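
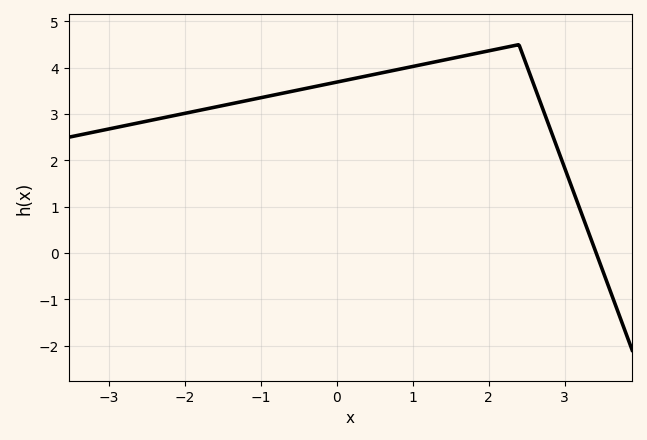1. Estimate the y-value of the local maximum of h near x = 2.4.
4.5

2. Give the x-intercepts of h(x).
3.42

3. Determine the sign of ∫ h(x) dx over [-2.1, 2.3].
positive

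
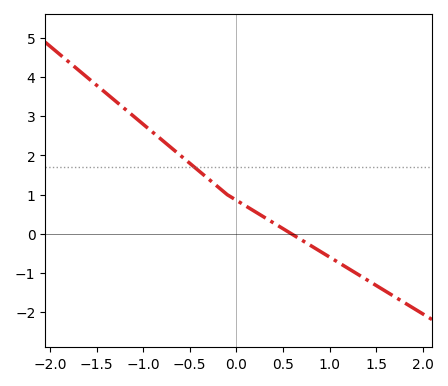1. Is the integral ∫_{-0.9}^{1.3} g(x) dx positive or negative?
positive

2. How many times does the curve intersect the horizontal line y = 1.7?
1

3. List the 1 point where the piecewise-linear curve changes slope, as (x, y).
(-0.1, 1)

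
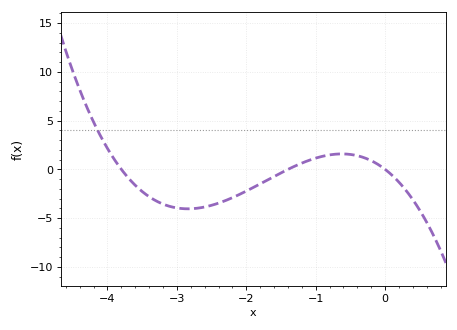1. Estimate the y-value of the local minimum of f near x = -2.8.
-4.04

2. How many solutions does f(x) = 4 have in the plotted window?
1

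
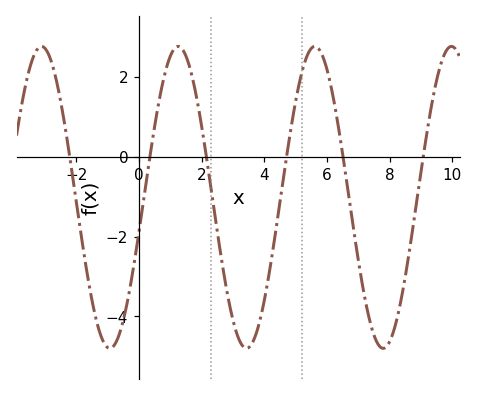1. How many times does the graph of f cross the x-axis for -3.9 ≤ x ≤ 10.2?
6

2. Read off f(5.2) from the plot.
2.1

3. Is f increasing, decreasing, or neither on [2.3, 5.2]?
neither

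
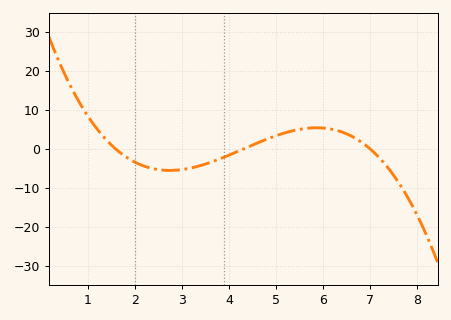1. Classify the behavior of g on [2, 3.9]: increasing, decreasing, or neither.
neither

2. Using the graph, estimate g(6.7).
3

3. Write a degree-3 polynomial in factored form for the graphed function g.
y = -0.72(x - 1.6)(x - 4.3)(x - 7)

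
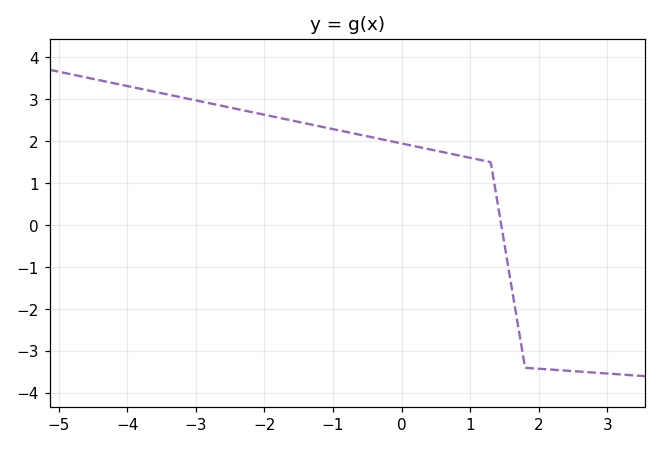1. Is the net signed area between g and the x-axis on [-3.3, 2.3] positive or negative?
positive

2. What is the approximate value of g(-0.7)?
2.2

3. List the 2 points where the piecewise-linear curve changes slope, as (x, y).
(1.3, 1.5); (1.8, -3.4)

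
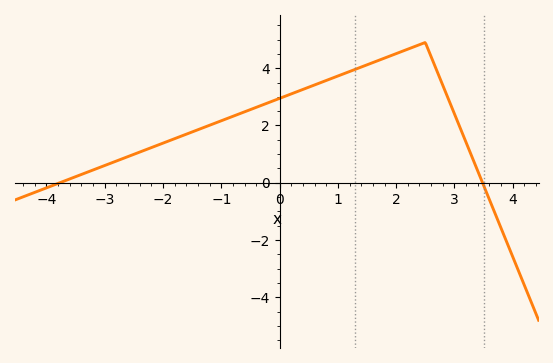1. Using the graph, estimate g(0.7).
3.49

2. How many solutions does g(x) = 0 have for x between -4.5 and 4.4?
2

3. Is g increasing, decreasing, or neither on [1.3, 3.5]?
neither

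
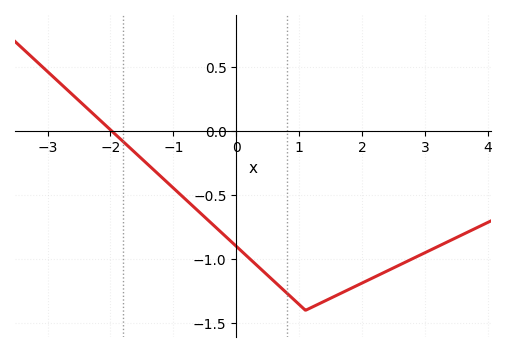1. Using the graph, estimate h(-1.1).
-0.399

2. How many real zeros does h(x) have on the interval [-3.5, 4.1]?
1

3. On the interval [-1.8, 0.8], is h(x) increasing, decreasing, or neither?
decreasing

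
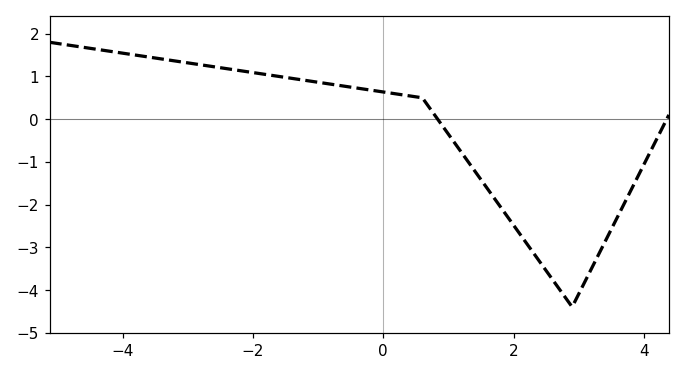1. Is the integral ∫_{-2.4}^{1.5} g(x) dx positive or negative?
positive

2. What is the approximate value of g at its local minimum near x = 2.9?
-4.39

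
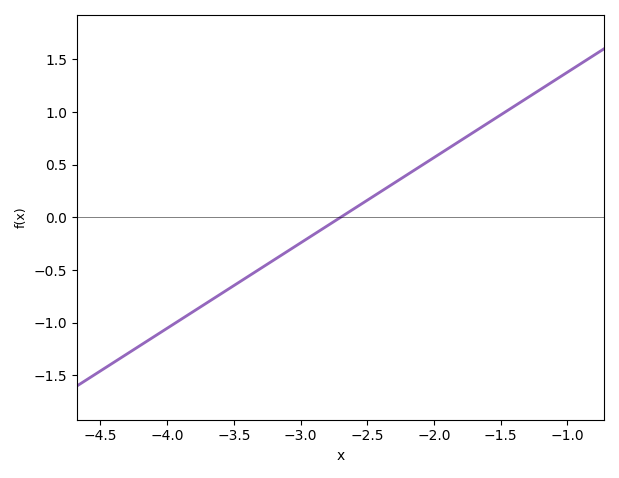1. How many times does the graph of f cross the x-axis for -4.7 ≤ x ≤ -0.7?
1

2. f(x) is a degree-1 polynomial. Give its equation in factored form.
y = 0.81(x + 2.7)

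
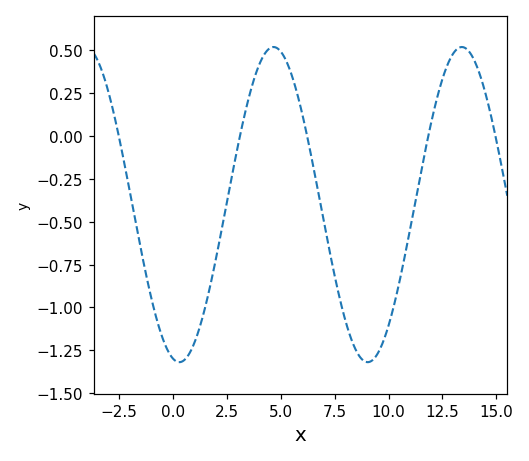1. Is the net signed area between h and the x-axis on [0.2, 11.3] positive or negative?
negative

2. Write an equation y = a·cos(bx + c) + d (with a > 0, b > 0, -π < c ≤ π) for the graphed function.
y = 0.92cos(0.72x + 2.92) - 0.4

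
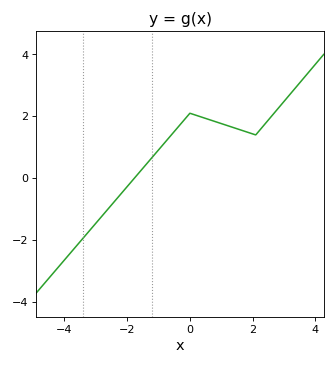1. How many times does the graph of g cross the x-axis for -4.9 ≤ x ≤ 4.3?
1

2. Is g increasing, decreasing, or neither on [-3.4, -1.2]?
increasing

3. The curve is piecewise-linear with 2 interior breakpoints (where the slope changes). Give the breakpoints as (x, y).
(0, 2.1); (2.1, 1.4)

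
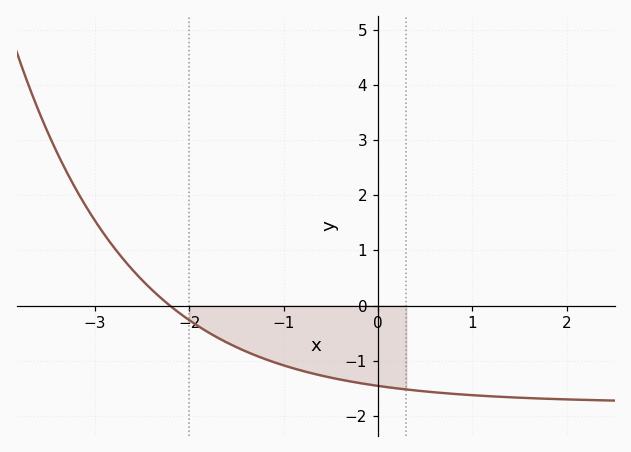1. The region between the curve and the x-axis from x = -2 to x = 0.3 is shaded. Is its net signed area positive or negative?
negative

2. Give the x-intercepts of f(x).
-2.2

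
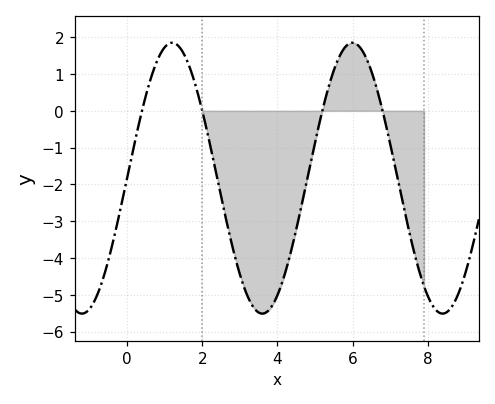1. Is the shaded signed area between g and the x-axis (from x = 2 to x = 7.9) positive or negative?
negative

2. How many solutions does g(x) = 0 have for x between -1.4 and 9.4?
4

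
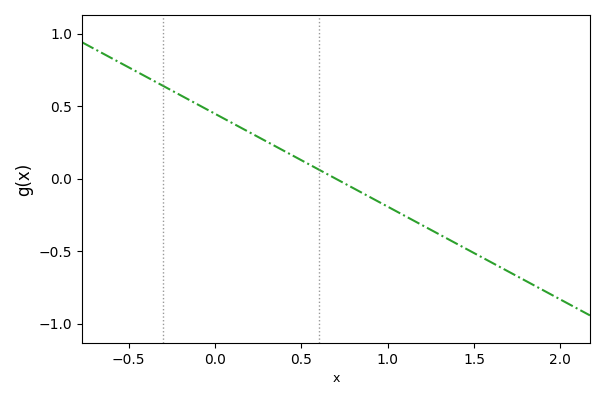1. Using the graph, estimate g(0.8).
-0.05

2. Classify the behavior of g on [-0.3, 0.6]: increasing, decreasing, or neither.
decreasing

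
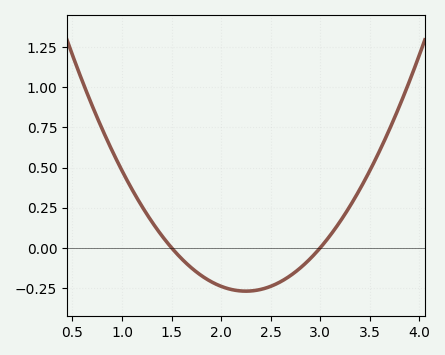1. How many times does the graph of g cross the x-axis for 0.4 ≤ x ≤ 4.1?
2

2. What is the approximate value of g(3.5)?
0.48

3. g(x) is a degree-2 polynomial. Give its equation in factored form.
y = 0.48(x - 1.5)(x - 3)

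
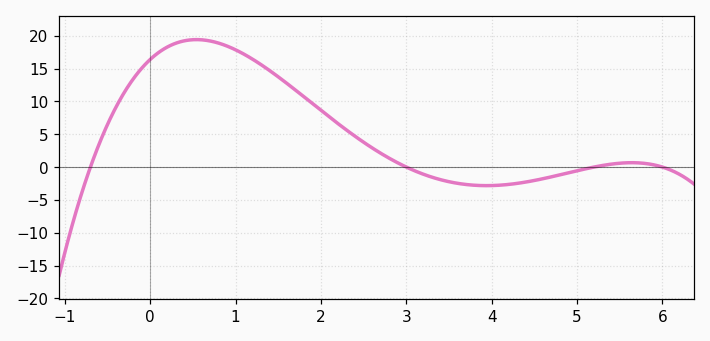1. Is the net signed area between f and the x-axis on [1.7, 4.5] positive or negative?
positive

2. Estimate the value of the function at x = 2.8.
1.34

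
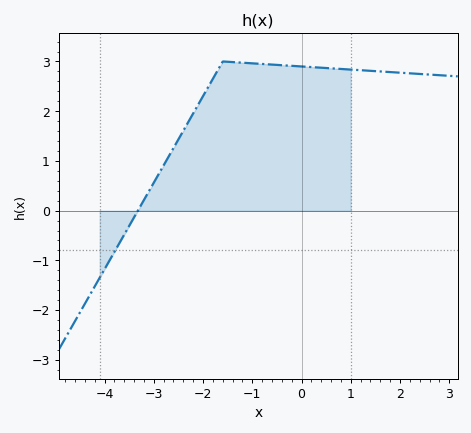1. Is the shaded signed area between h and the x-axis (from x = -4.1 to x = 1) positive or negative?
positive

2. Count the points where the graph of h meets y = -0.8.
1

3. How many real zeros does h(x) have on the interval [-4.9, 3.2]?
1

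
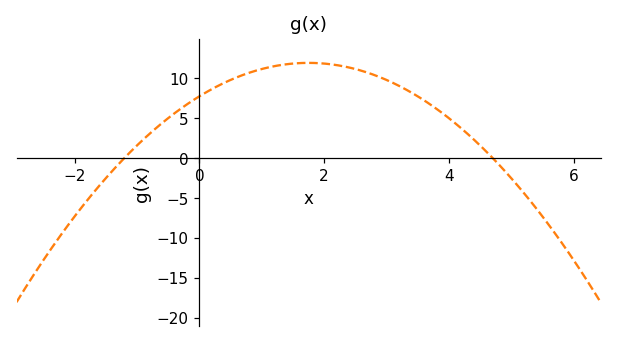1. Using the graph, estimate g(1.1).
11.3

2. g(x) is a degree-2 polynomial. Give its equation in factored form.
y = -1.37(x + 1.2)(x - 4.7)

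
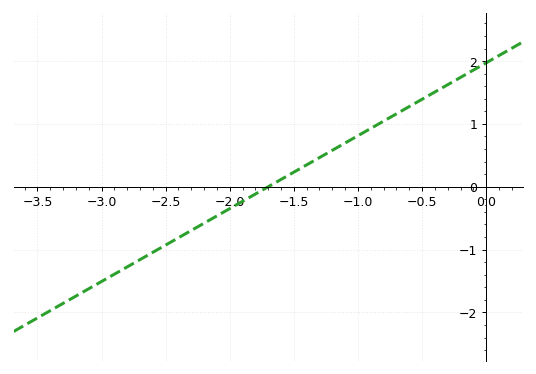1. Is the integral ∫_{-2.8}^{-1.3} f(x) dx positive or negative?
negative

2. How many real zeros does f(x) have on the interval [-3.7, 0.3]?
1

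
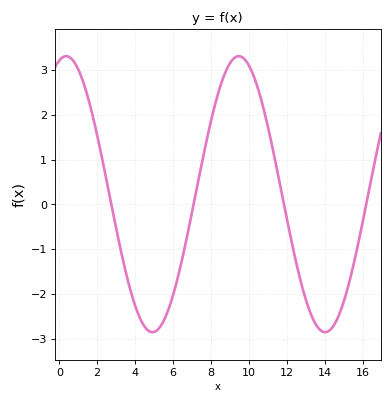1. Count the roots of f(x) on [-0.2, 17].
4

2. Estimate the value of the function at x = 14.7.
-2.52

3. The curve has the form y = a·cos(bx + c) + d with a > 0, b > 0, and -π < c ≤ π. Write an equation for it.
y = 3.08cos(0.69x - 0.25) + 0.23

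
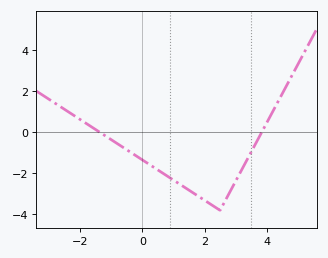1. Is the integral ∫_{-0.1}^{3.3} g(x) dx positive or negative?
negative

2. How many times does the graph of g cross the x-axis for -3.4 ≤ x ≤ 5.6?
2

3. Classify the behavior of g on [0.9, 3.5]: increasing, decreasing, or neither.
neither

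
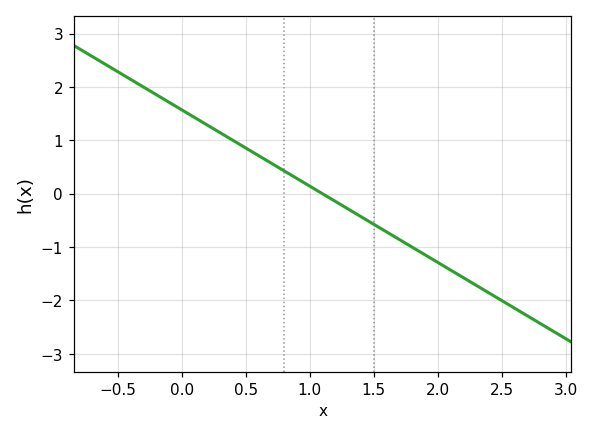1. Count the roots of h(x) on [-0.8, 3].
1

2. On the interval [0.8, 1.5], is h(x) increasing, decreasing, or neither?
decreasing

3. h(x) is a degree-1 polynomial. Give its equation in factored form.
y = -1.43(x - 1.1)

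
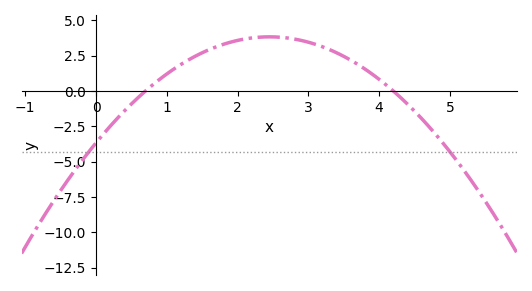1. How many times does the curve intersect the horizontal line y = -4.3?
2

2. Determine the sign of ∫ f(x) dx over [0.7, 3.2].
positive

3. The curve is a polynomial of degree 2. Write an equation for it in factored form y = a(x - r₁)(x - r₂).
y = -1.25(x - 0.7)(x - 4.2)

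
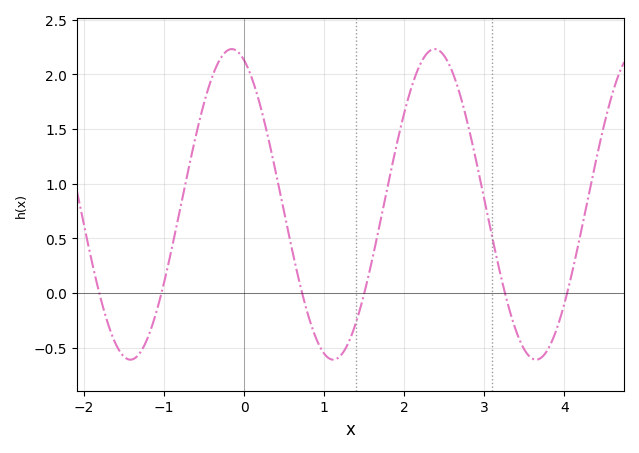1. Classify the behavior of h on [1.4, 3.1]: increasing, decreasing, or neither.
neither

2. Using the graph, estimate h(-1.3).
-0.55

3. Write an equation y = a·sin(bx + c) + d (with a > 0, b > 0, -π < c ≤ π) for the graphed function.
y = 1.42sin(2.5x + 2) + 0.81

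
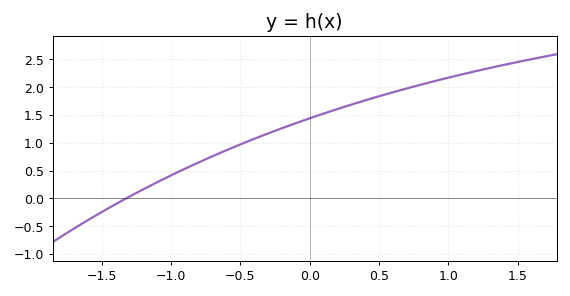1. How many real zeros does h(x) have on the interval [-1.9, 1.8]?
1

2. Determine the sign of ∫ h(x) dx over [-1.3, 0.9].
positive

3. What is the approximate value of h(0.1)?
1.52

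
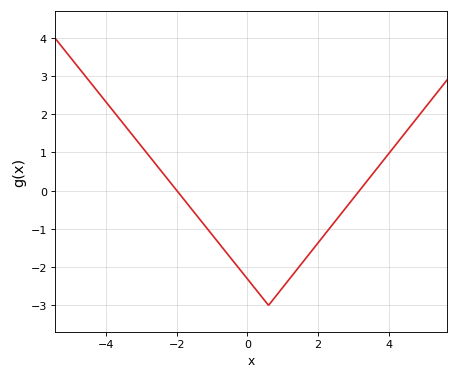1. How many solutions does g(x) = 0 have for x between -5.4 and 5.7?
2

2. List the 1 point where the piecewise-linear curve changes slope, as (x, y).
(0.6, -3)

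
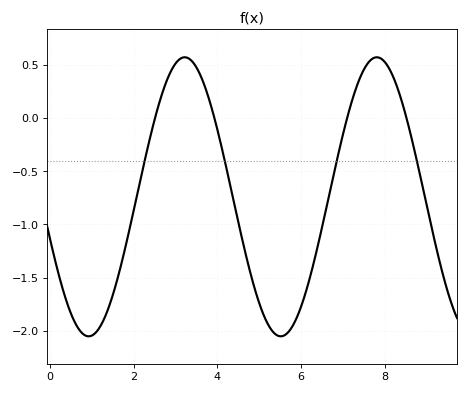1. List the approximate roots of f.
2.51, 3.93, 7.1, 8.52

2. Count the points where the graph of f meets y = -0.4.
4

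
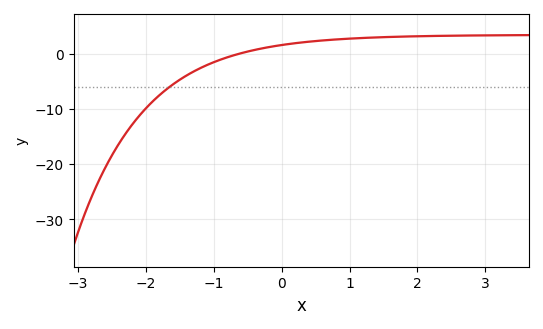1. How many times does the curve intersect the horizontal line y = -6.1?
1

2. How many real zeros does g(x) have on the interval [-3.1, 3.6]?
1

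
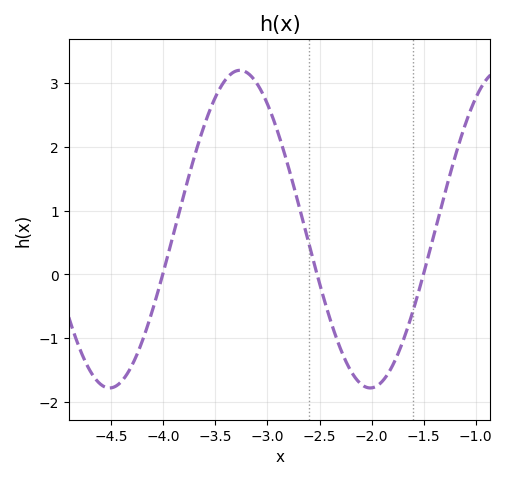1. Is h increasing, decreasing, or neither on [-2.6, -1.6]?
neither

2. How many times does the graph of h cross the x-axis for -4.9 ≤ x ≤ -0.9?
3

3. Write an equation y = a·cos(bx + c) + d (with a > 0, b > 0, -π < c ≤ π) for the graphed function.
y = 2.49cos(2.51x + 1.91) + 0.71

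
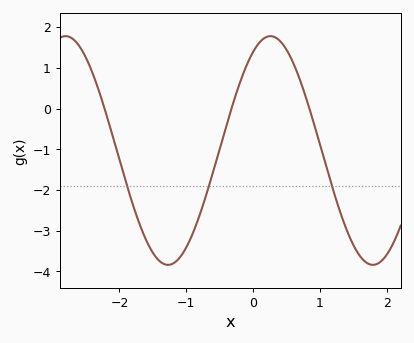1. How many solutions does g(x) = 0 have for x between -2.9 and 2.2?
3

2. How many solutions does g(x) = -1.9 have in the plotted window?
3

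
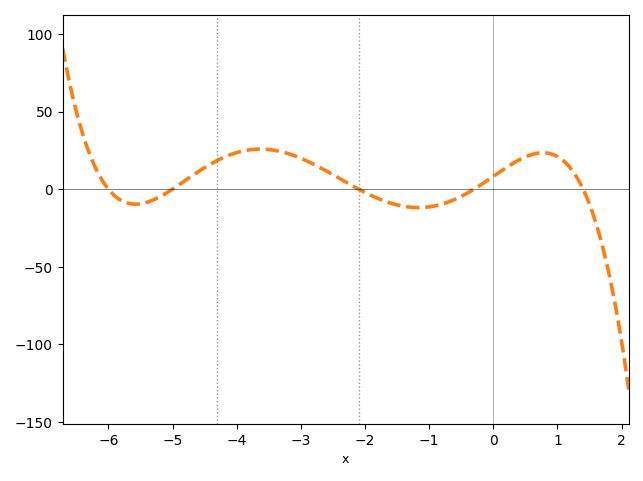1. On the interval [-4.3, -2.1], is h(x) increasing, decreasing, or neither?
neither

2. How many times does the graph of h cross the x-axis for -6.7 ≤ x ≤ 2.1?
5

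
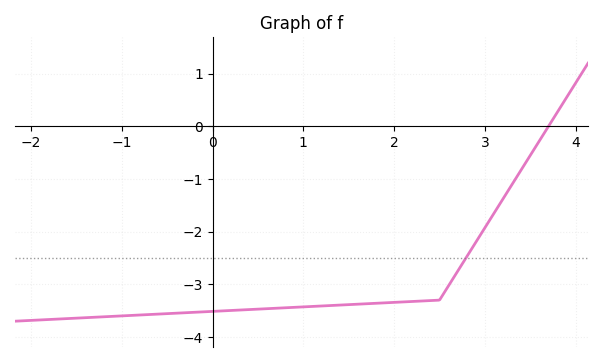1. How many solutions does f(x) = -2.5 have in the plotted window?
1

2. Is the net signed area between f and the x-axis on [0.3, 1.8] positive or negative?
negative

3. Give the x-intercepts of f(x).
3.7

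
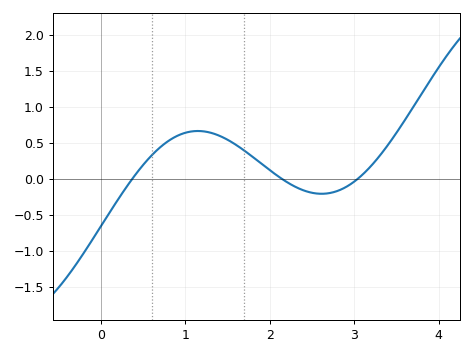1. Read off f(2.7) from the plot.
-0.202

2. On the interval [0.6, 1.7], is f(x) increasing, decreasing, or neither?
neither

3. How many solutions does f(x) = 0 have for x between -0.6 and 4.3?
3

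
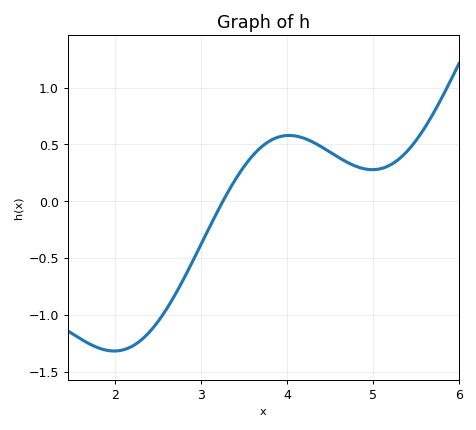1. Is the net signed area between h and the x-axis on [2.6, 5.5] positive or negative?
positive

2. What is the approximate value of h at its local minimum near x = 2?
-1.31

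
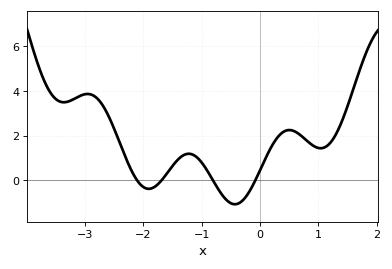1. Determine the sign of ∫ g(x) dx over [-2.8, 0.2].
positive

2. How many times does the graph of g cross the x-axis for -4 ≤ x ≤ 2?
4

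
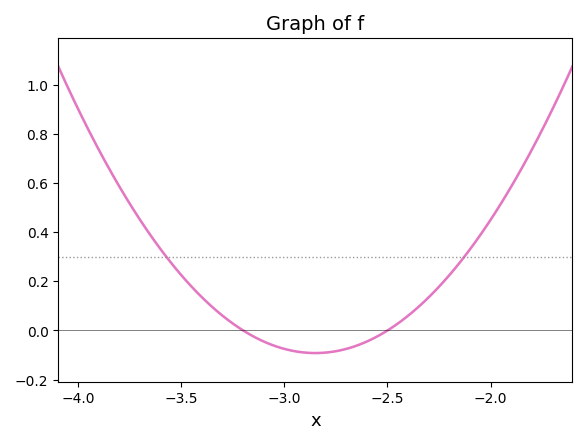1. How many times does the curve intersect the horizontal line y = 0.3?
2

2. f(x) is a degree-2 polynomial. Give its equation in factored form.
y = 0.75(x + 3.2)(x + 2.5)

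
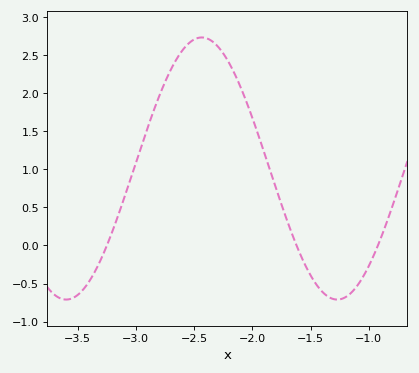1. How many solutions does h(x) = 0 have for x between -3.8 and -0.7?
3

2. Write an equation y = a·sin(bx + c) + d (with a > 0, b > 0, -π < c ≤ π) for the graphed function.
y = 1.72sin(2.7x + 1.86) + 1.01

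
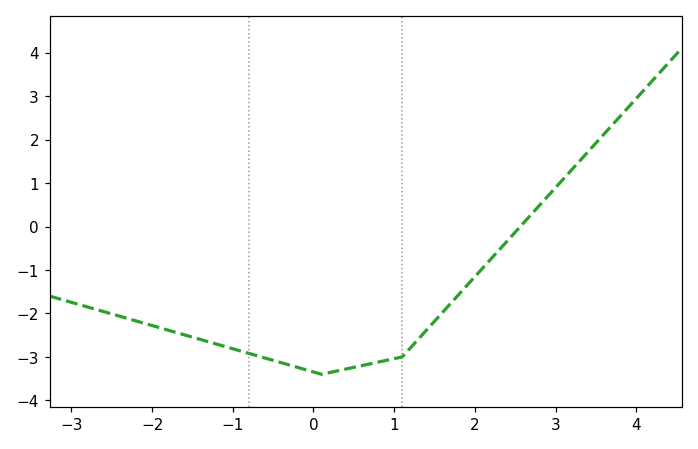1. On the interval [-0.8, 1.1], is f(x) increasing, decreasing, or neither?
neither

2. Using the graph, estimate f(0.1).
-3.4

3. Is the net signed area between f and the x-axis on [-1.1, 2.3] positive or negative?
negative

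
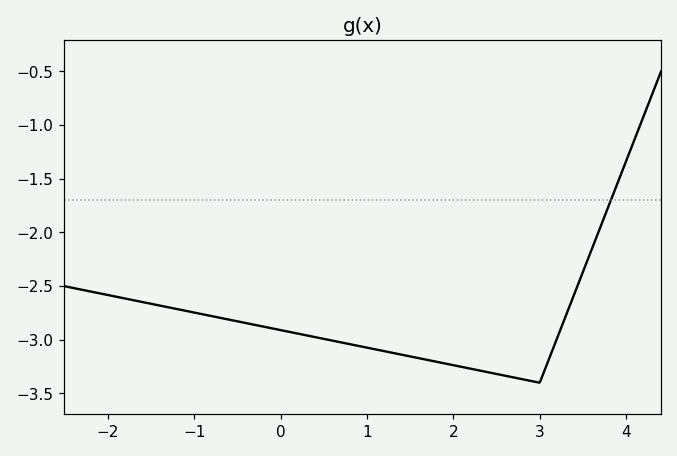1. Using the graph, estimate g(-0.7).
-2.8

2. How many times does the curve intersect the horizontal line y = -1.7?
1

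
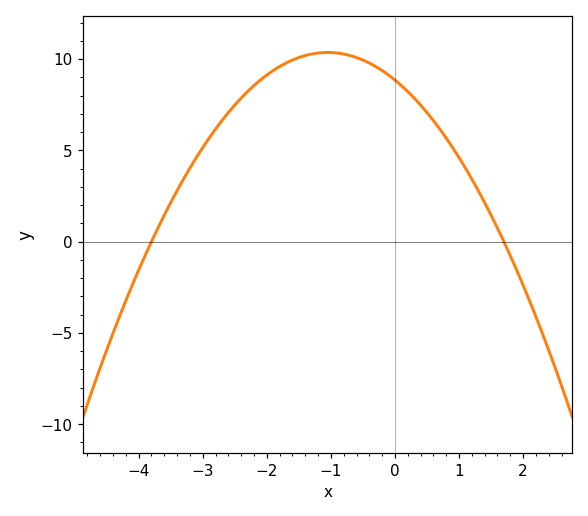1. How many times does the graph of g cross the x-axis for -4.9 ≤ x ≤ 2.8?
2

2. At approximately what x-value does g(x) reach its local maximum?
-1.05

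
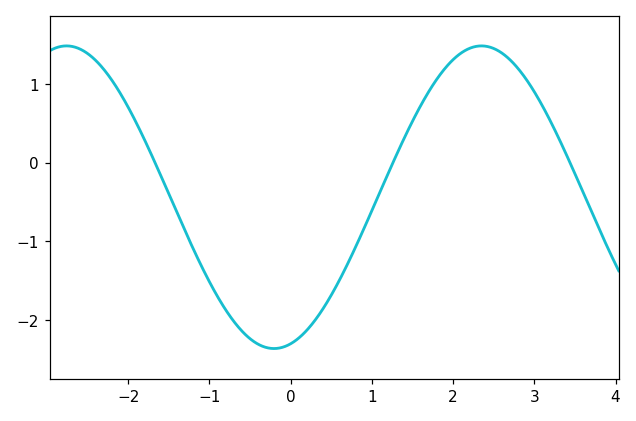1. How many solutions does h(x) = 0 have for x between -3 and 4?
3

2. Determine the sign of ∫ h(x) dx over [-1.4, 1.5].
negative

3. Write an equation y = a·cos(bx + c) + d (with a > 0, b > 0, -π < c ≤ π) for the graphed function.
y = 1.92cos(1.23x - 2.89) - 0.44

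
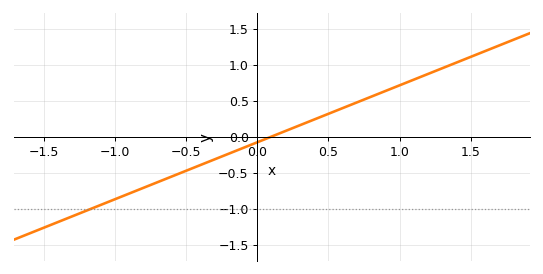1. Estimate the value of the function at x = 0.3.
0.158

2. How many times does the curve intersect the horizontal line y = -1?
1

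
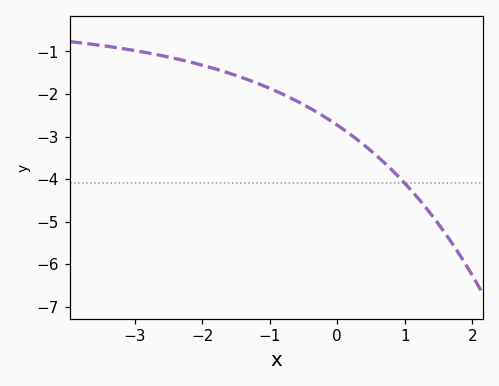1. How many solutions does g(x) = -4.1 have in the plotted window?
1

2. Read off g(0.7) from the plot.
-3.62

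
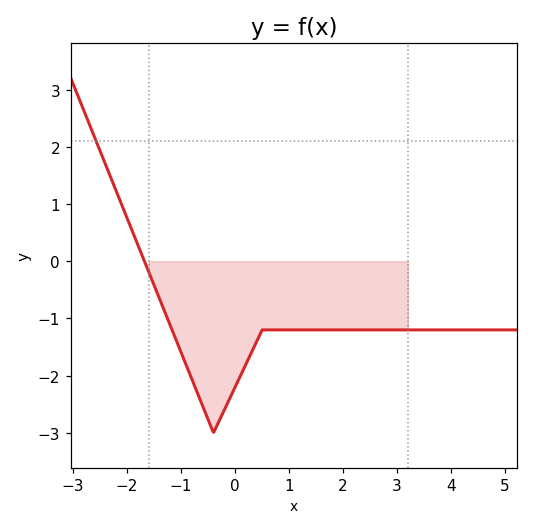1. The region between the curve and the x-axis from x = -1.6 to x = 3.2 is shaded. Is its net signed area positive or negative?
negative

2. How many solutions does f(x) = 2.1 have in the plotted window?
1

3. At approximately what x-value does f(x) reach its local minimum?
-0.399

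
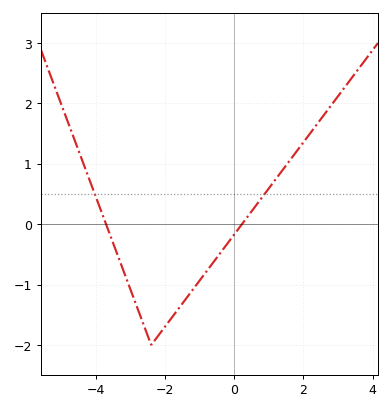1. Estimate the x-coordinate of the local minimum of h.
-2.4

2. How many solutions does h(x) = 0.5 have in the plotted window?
2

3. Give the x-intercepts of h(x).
-3.71, 0.223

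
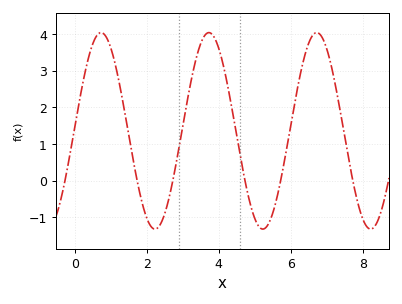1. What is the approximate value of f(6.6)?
3.97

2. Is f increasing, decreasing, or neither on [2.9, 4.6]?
neither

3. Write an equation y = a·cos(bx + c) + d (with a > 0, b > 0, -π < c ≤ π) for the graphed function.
y = 2.69cos(2.1x - 1.54) + 1.36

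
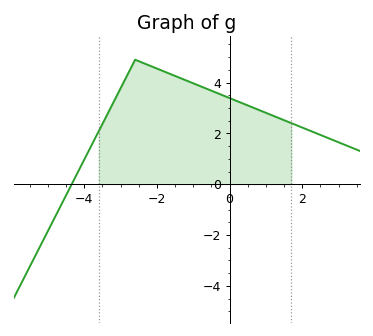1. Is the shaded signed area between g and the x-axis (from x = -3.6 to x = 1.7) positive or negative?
positive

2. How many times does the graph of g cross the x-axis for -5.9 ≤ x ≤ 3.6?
1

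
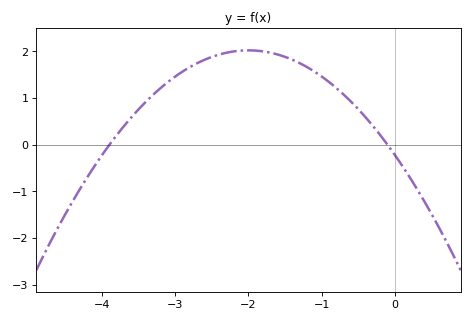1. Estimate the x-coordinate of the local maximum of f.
-2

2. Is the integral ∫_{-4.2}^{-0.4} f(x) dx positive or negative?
positive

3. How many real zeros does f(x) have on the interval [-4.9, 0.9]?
2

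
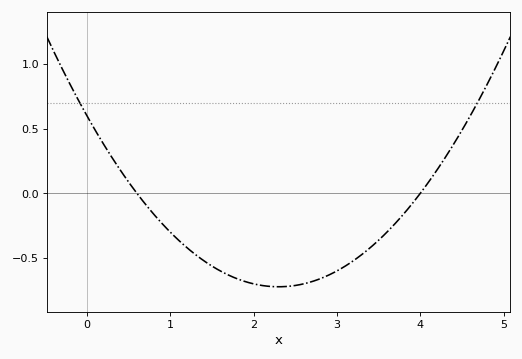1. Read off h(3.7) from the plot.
-0.25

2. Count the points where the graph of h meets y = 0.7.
2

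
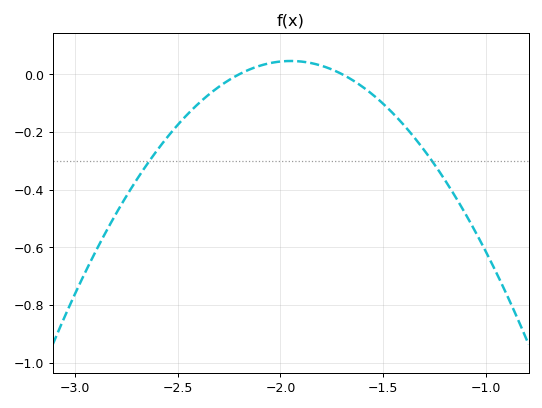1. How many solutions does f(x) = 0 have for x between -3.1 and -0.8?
2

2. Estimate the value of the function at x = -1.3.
-0.26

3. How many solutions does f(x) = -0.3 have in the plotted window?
2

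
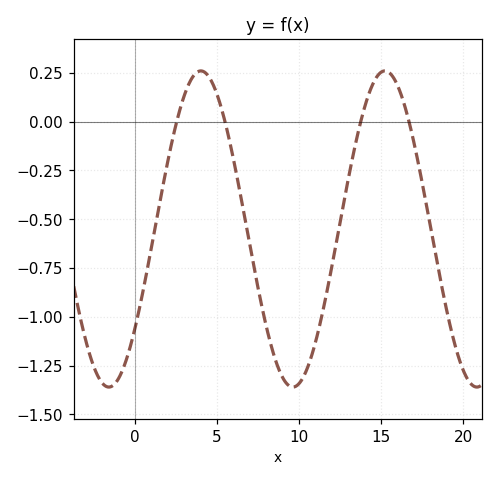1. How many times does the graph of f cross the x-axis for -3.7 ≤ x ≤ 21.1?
4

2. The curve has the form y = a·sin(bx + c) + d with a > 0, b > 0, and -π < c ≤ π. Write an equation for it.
y = 0.81sin(0.56x - 0.672) - 0.55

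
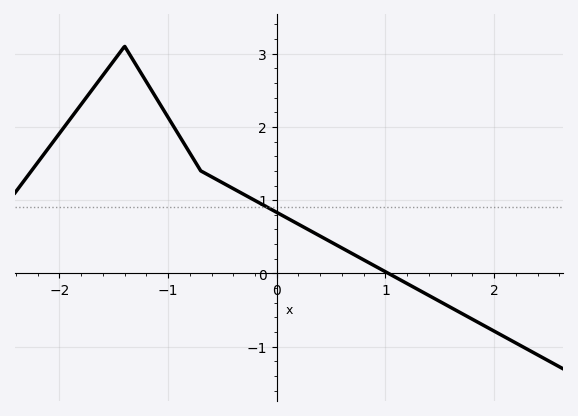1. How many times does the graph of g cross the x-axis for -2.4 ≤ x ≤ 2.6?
1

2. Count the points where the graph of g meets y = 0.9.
1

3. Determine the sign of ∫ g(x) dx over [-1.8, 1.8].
positive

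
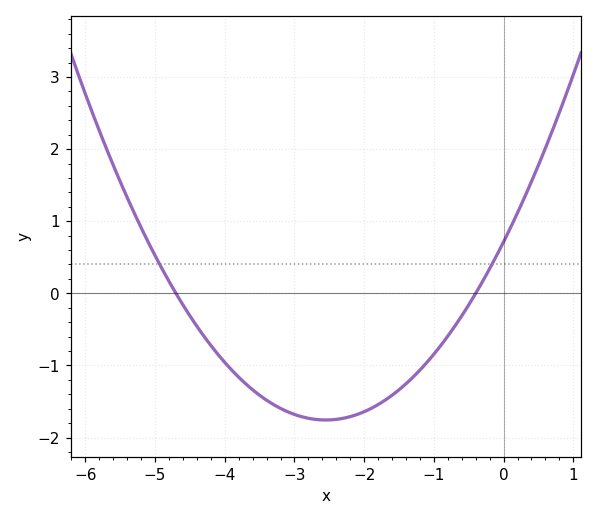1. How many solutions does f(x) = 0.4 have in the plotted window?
2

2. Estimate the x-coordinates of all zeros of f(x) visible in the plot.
-4.7, -0.4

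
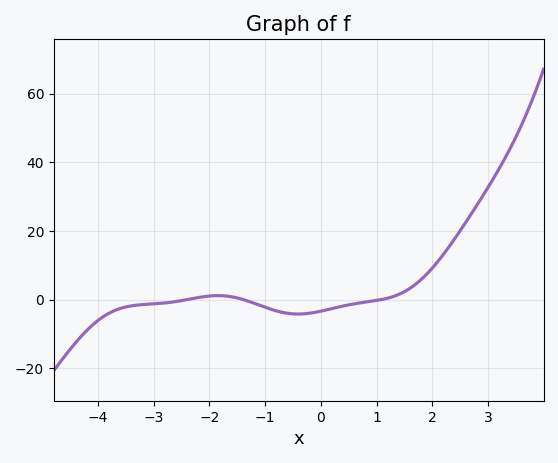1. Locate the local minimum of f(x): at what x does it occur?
-0.4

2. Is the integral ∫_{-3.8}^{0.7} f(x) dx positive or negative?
negative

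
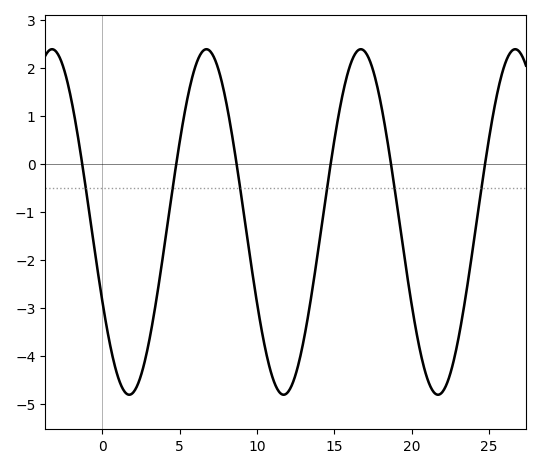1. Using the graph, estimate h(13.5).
-2.8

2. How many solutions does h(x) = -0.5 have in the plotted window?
6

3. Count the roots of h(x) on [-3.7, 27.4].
6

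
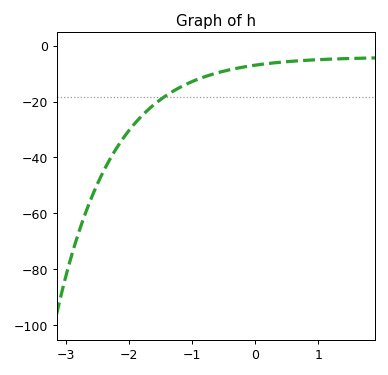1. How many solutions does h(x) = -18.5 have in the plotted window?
1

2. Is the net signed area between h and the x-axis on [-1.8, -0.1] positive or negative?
negative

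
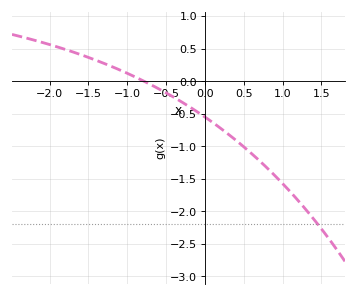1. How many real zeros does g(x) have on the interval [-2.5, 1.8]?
1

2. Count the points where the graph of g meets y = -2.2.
1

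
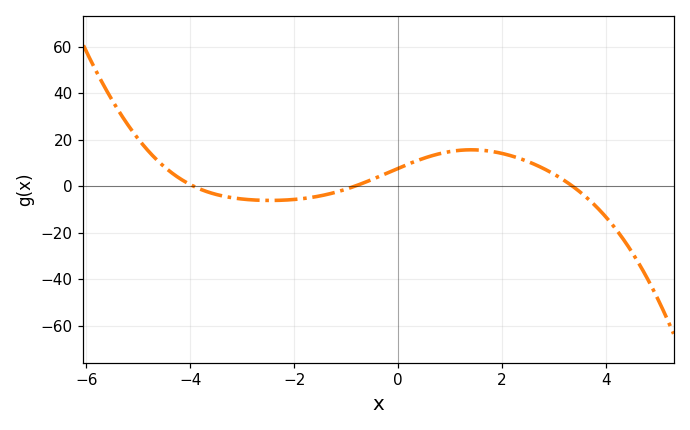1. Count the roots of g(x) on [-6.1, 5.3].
3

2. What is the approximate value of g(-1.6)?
-4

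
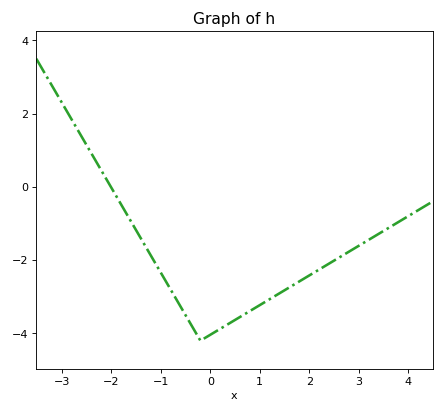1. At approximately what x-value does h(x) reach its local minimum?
-0.2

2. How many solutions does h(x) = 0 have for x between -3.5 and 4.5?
1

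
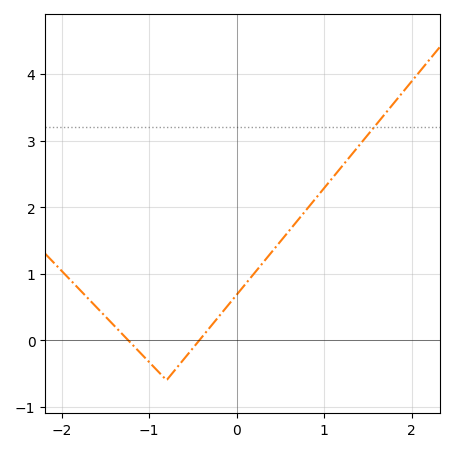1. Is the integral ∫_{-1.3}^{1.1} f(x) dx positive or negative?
positive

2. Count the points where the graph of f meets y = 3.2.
1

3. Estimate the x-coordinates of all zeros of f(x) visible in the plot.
-1.2, -0.4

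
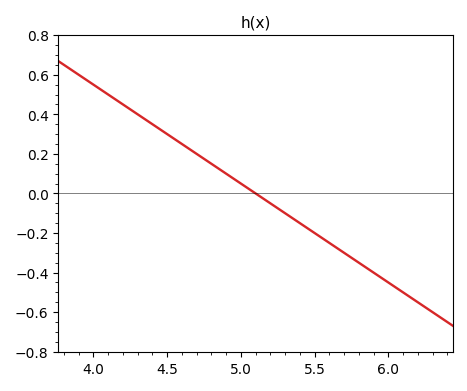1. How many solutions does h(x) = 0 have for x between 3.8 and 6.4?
1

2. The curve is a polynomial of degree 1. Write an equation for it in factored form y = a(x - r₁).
y = -0.5(x - 5.1)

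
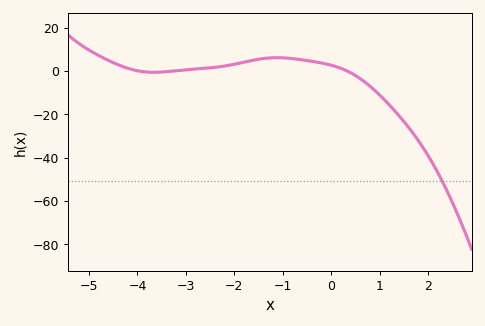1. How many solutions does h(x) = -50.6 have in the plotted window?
1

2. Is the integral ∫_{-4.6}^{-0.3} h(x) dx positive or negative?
positive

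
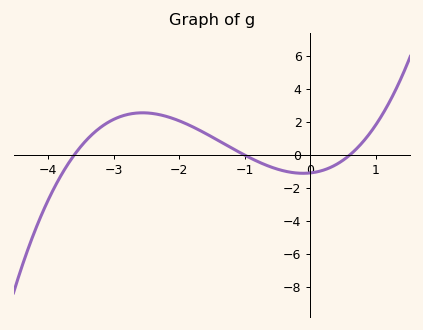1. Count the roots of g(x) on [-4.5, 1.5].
3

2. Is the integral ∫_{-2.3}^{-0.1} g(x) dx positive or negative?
positive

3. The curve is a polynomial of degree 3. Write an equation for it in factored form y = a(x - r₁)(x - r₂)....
y = 0.5(x + 3.6)(x + 1)(x - 0.6)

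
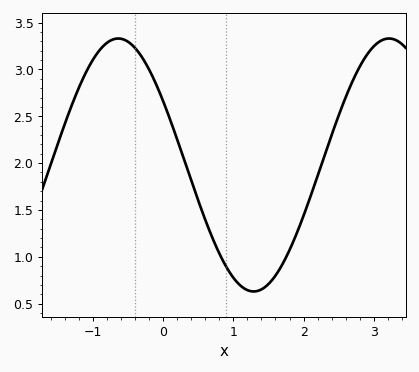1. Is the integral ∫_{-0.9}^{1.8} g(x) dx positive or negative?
positive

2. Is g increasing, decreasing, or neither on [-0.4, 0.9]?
decreasing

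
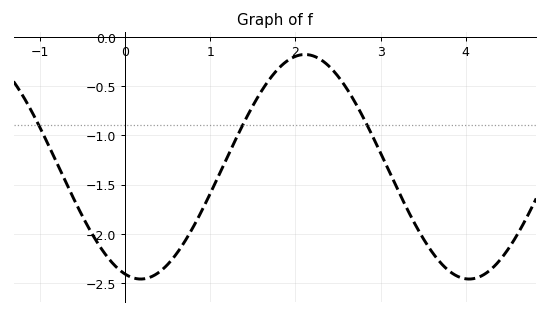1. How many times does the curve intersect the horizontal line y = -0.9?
3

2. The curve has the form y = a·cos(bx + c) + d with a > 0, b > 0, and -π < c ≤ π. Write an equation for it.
y = 1.14cos(1.63x + 2.84) - 1.32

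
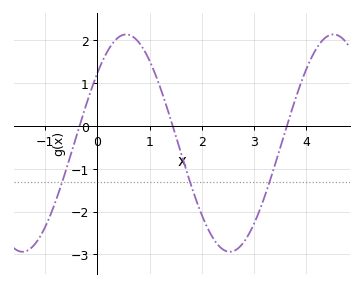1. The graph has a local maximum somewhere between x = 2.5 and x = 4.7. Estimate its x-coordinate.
4.53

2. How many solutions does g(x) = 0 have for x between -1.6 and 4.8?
3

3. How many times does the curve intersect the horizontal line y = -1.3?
3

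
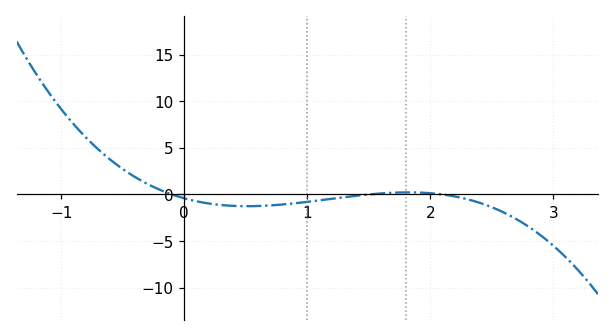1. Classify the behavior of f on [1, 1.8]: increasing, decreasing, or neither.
increasing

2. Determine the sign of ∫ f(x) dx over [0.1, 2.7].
negative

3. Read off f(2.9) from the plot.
-4.5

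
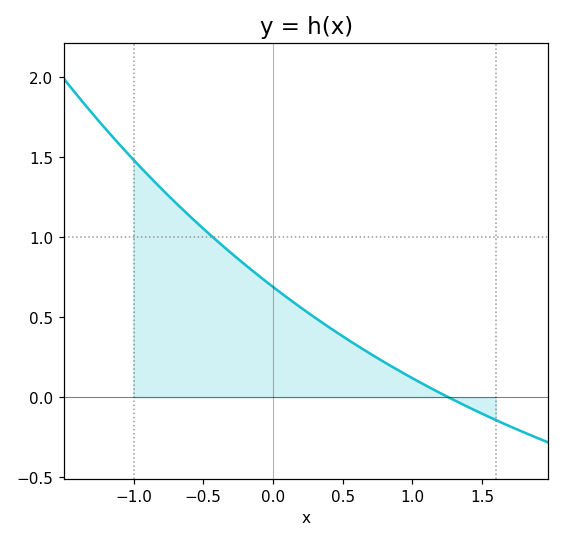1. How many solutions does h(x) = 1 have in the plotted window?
1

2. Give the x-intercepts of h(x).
1.26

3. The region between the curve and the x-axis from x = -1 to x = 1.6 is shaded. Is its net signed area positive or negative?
positive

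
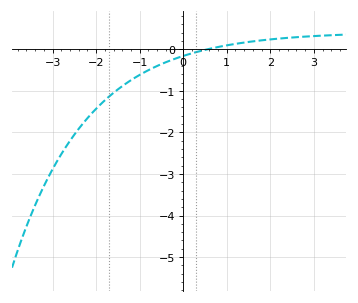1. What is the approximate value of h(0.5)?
-0.014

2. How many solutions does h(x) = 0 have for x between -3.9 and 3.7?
1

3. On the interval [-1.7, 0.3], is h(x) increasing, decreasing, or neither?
increasing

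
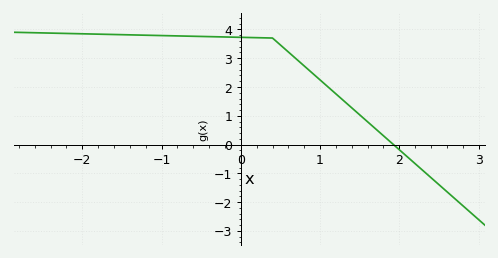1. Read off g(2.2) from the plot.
-0.7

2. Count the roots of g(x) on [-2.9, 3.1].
1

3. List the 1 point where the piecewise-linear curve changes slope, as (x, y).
(0.4, 3.7)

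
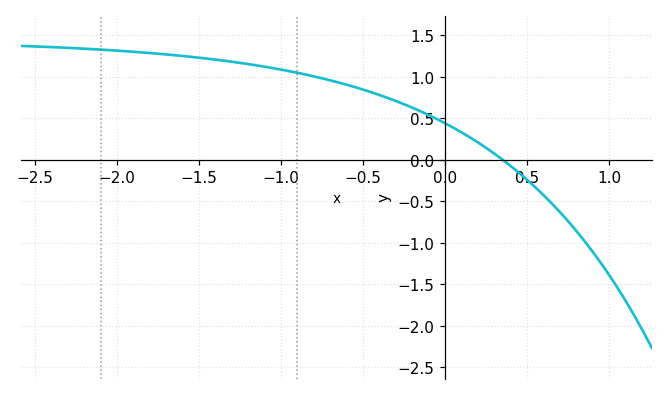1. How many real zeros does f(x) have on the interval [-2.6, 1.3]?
1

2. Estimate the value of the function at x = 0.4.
-0.1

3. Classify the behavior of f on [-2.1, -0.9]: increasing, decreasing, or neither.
decreasing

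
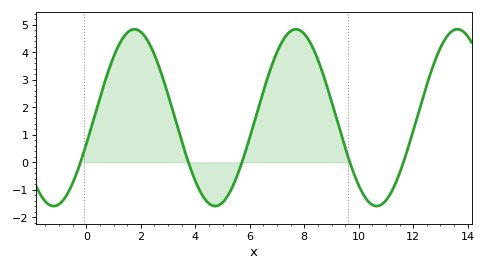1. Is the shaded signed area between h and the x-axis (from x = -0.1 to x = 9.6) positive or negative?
positive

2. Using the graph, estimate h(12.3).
2.2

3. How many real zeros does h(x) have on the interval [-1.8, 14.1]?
5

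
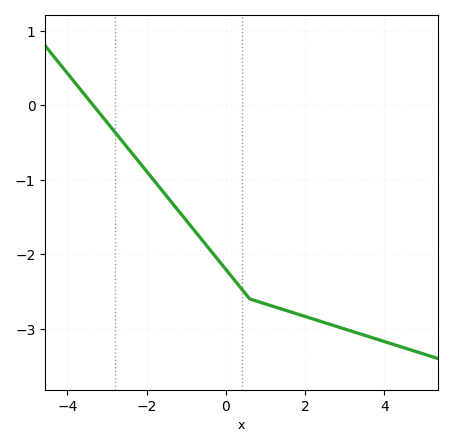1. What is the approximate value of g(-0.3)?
-2.01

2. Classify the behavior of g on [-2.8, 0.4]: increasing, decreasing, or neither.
decreasing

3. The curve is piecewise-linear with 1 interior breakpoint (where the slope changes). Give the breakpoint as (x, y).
(0.6, -2.6)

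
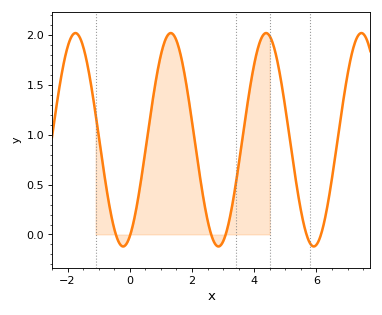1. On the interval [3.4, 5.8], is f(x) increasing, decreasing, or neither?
neither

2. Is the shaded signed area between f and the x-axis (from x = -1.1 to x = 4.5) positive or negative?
positive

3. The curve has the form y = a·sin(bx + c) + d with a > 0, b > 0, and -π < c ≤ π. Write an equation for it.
y = 1.07sin(2.05x - 1.13) + 0.95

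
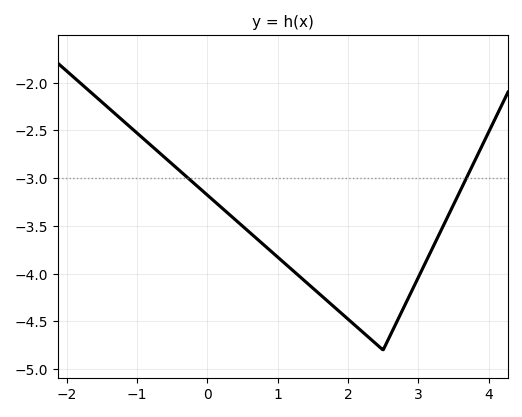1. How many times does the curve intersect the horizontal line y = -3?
2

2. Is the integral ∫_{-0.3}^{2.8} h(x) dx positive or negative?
negative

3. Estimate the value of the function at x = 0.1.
-3.24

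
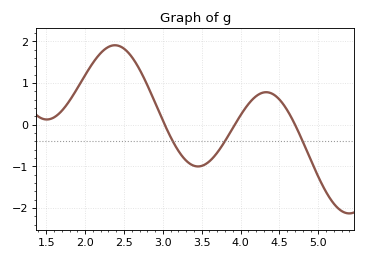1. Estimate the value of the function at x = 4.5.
0.6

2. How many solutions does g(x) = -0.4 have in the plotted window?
3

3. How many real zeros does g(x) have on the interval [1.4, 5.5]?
3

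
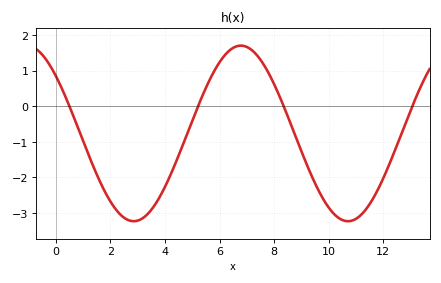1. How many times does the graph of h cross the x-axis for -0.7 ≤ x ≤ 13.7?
4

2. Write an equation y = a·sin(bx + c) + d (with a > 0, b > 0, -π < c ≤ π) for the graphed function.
y = 2.47sin(0.8x + 2.4) - 0.76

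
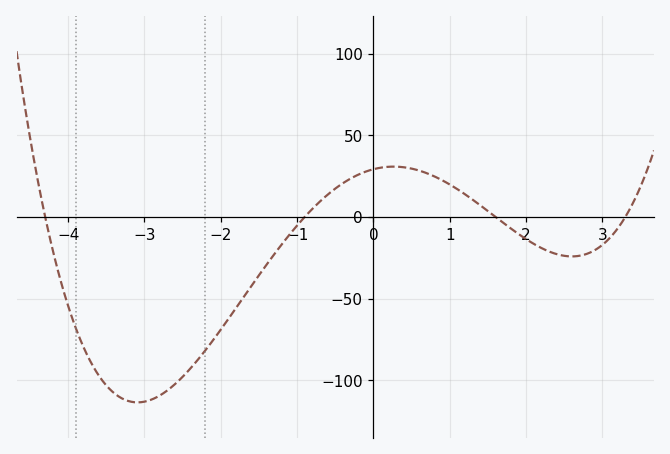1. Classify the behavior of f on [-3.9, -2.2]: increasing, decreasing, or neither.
neither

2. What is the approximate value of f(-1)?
-5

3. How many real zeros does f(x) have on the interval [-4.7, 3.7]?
4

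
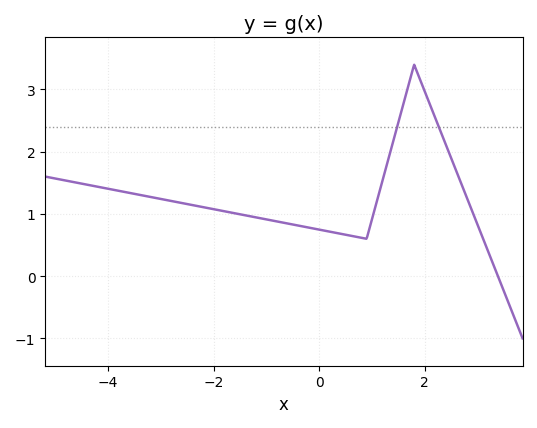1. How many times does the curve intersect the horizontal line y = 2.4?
2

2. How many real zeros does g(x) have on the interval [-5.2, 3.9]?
1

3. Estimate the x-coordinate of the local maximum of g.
1.8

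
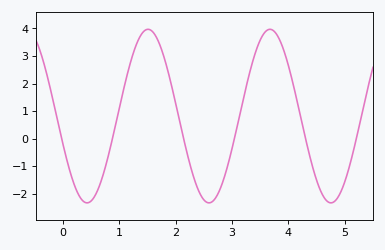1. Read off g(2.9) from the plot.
-1.15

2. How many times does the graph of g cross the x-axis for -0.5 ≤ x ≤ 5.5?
6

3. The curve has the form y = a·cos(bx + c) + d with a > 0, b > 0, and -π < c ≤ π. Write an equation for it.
y = 3.15cos(2.9x + 1.91) + 0.82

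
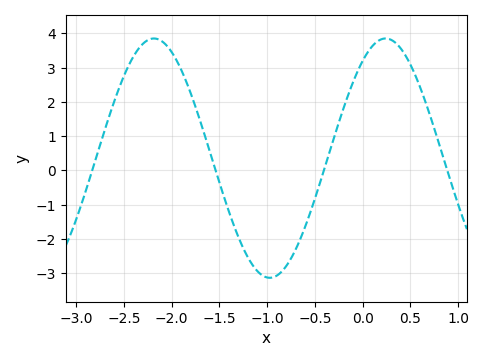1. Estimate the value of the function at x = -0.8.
-2.8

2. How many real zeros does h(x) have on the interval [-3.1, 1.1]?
4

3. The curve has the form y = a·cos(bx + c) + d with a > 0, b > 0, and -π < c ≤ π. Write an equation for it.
y = 3.49cos(2.6x - 0.62) + 0.36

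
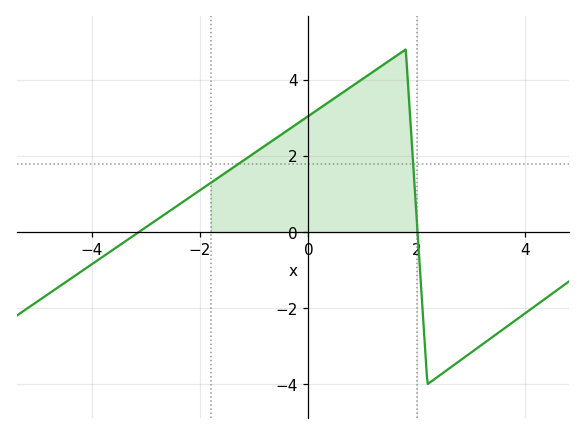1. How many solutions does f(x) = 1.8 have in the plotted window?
2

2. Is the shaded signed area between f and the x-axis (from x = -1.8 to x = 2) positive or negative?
positive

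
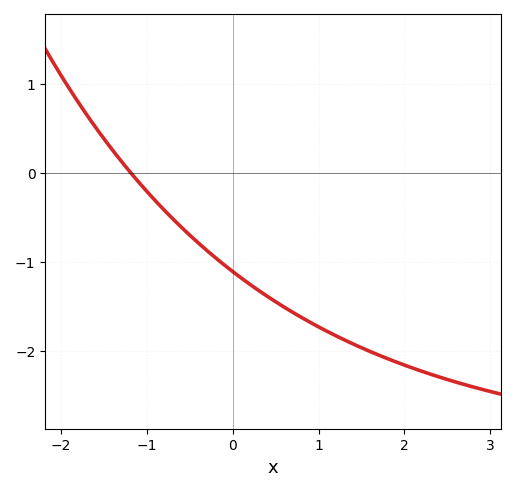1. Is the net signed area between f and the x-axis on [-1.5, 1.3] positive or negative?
negative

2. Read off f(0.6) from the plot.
-1.51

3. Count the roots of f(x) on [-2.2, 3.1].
1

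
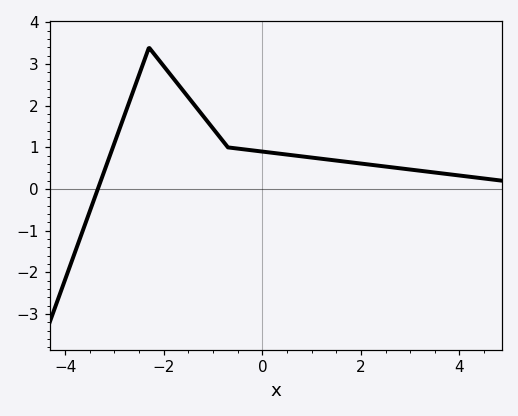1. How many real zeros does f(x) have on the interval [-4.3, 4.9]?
1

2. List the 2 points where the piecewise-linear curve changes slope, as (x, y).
(-2.3, 3.4); (-0.7, 1)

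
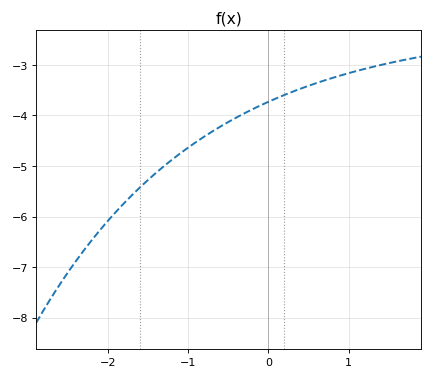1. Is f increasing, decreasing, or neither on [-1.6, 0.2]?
increasing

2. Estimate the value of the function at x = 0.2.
-3.6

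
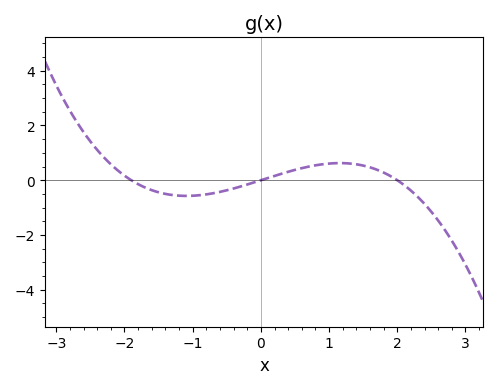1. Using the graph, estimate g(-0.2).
-0.157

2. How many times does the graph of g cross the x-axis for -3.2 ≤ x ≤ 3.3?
3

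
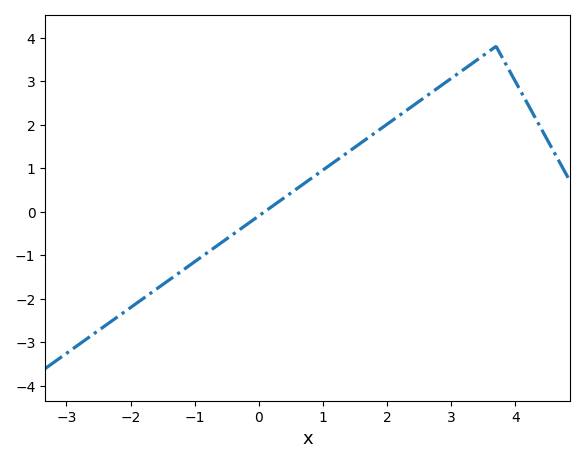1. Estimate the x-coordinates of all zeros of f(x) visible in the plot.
0.09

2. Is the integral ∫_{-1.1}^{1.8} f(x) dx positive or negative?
positive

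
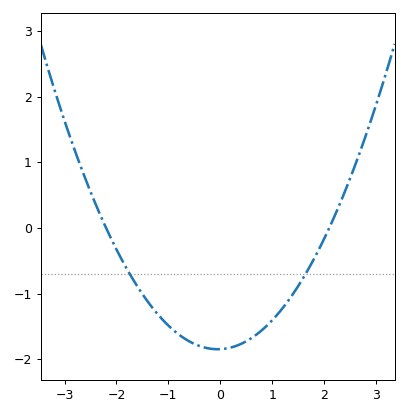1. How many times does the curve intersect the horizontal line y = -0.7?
2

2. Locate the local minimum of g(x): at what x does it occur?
-0.05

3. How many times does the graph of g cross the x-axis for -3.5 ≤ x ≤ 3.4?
2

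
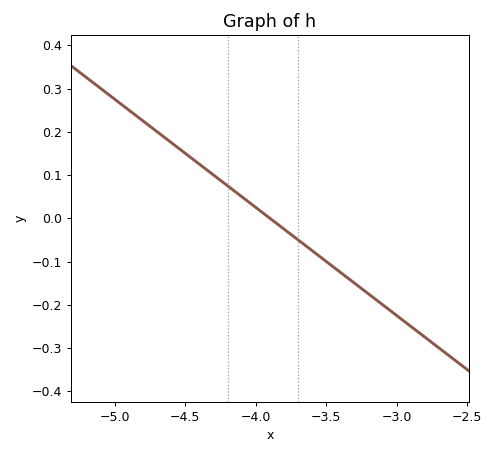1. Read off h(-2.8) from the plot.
-0.275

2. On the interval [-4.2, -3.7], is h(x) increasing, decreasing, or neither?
decreasing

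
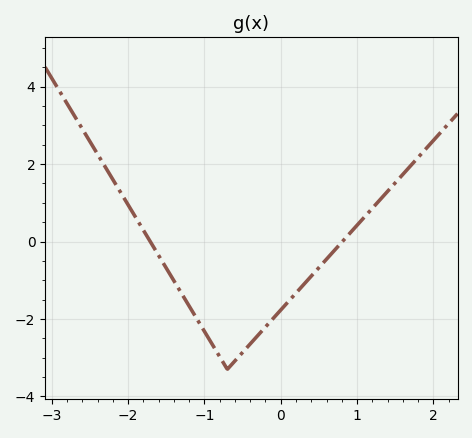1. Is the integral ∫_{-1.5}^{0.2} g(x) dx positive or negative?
negative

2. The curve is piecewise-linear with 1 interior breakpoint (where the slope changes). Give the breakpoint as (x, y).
(-0.7, -3.3)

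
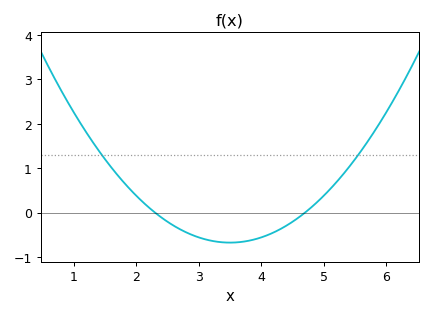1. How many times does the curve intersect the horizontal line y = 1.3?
2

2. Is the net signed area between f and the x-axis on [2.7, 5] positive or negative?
negative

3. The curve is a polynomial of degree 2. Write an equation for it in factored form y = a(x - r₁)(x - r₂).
y = 0.47(x - 2.3)(x - 4.7)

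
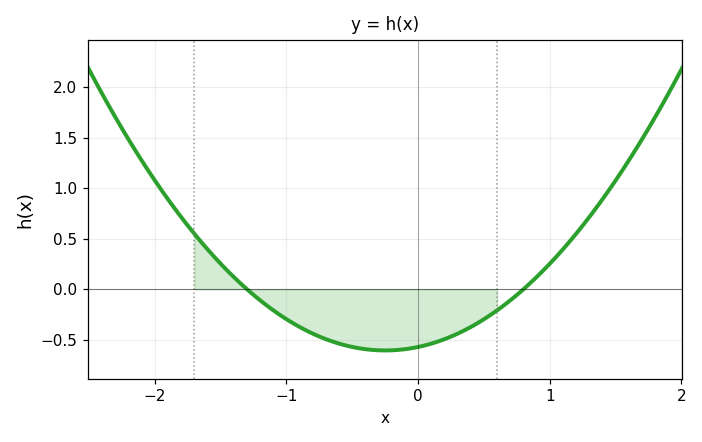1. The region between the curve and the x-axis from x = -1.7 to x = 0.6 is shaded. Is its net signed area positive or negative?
negative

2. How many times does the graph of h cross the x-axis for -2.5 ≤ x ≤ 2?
2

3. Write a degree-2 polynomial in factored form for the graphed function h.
y = 0.55(x + 1.3)(x - 0.8)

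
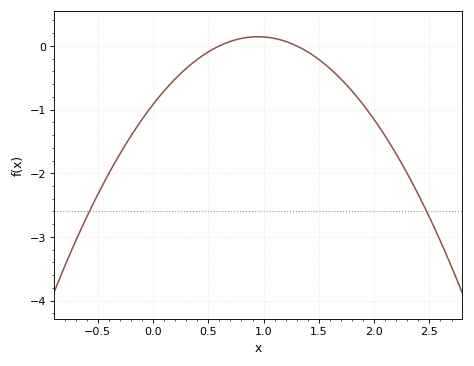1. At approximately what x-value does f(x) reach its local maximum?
0.95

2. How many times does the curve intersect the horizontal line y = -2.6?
2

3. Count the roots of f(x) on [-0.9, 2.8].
2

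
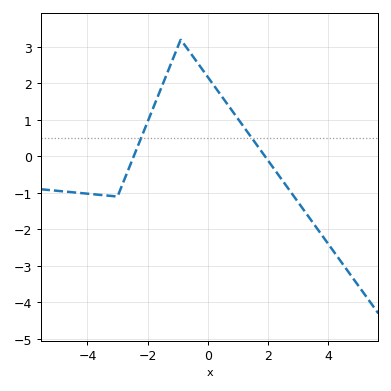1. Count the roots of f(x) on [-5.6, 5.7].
2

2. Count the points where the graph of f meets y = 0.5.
2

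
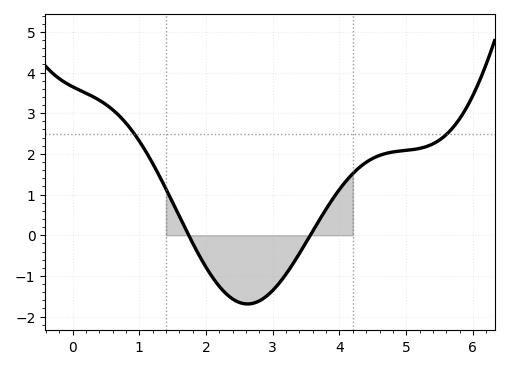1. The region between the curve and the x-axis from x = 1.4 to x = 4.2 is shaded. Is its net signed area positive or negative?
negative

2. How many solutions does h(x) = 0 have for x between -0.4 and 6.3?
2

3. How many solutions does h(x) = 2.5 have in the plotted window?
2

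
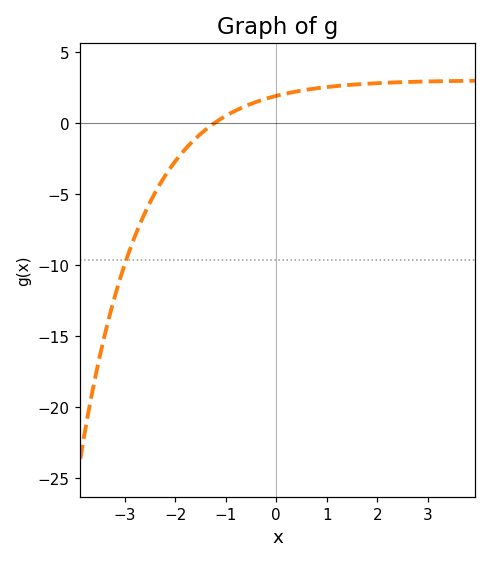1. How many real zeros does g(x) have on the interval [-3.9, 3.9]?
1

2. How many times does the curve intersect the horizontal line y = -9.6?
1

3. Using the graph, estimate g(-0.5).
1.5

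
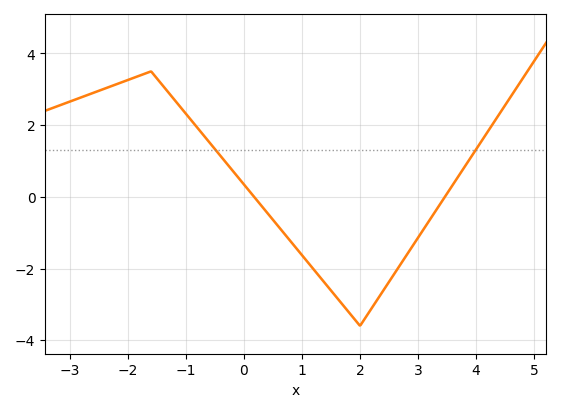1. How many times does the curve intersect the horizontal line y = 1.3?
2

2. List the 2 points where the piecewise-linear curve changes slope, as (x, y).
(-1.6, 3.5); (2, -3.6)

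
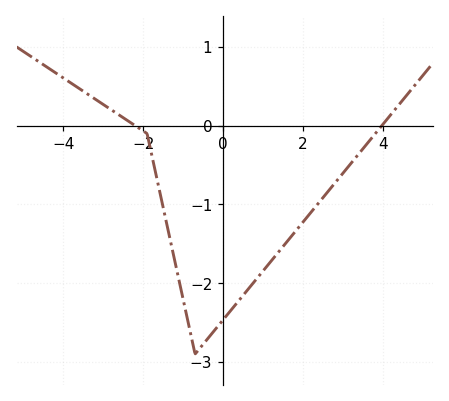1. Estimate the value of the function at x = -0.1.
-2.53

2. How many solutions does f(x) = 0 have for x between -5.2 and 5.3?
2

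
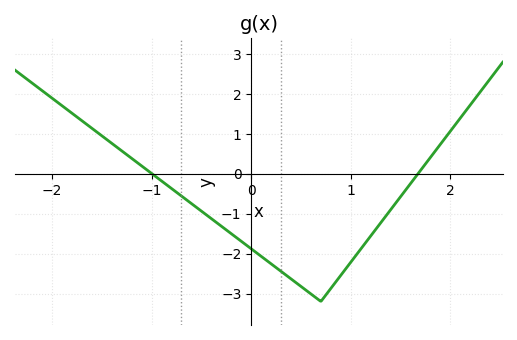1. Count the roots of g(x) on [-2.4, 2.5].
2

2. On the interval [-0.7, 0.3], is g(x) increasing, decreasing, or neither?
decreasing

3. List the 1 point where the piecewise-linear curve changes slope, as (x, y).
(0.7, -3.2)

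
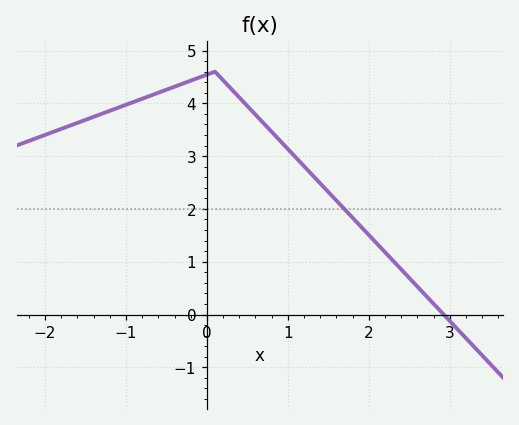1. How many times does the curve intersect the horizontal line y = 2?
1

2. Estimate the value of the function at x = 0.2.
4.44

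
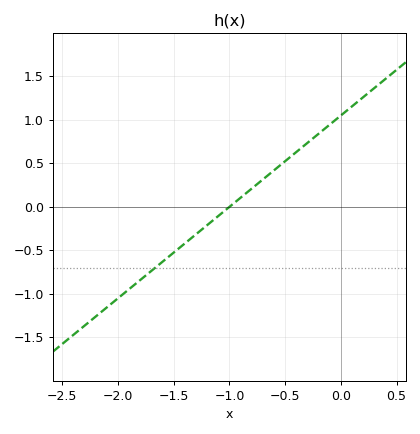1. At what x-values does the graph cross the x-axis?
-1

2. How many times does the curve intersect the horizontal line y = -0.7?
1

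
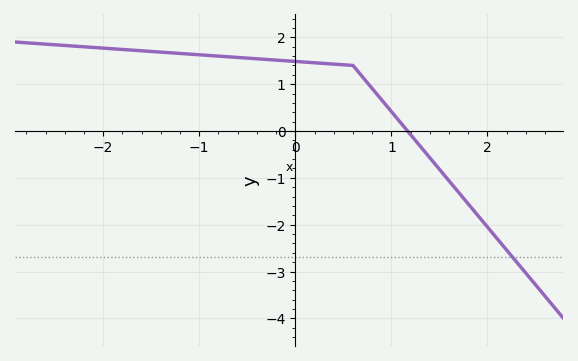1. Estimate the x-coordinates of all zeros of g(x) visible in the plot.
1.2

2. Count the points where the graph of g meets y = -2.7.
1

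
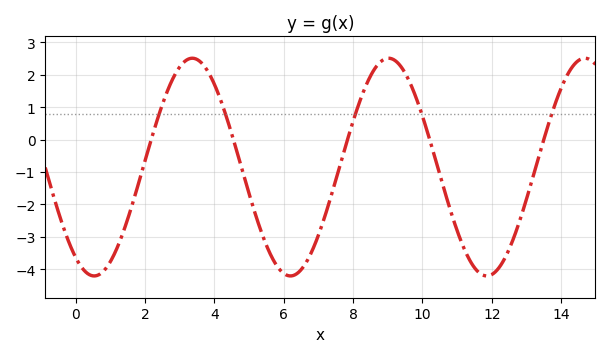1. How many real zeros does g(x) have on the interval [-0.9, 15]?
5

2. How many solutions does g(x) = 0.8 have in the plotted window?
5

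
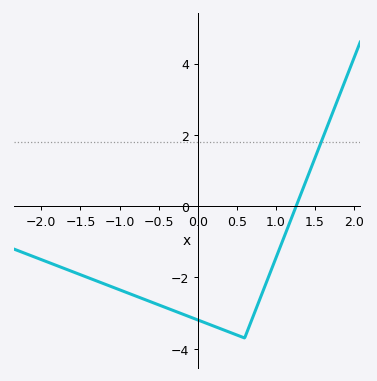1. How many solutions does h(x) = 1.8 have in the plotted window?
1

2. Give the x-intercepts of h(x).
1.3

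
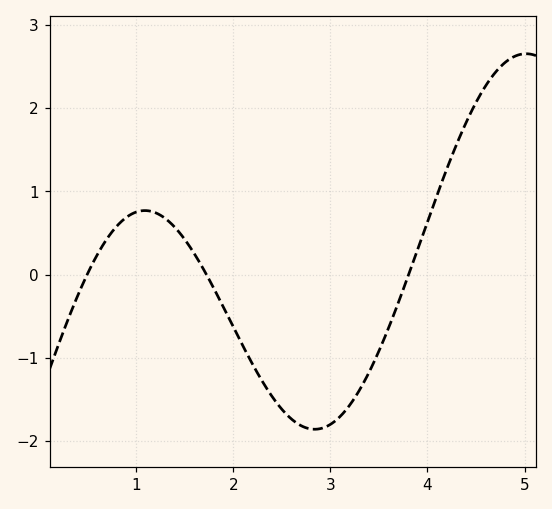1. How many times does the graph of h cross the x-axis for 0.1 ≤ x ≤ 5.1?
3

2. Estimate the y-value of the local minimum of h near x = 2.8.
-1.9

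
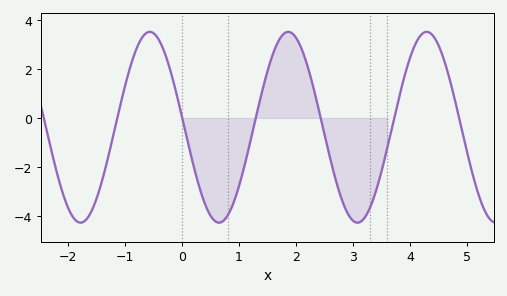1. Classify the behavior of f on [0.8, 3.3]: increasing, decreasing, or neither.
neither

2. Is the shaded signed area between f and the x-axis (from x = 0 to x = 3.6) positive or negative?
negative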